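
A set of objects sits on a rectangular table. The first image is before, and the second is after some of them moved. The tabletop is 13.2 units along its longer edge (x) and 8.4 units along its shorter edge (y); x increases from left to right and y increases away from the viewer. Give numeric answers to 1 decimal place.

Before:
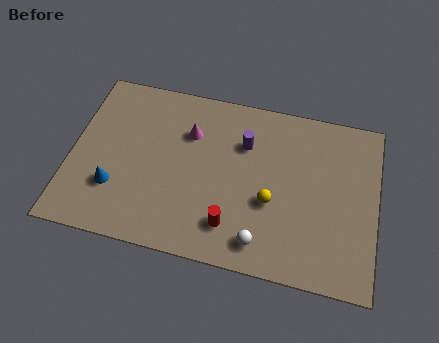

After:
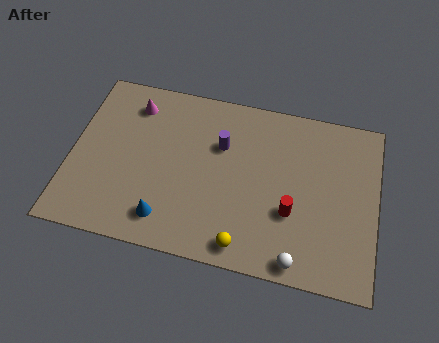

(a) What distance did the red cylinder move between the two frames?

2.8

From (7.1, 1.8) to (9.6, 3.0), the red cylinder covered √(2.5² + 1.2²) ≈ 2.8 units.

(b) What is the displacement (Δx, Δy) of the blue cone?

(2.3, -1.0)

The blue cone was at about (2.0, 2.5) and moved to about (4.3, 1.5).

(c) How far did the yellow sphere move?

2.5

The yellow sphere was near (8.7, 3.3) before and (7.7, 1.0) after, so it travelled √(1.0² + 2.3²) ≈ 2.5 units.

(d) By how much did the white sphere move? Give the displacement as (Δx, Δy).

(1.6, -0.5)

The white sphere was at about (8.4, 1.3) and moved to about (10.0, 0.8).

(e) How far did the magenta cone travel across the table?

2.7

The magenta cone was near (5.0, 5.9) before and (2.5, 6.8) after, so it travelled √(2.5² + 0.9²) ≈ 2.7 units.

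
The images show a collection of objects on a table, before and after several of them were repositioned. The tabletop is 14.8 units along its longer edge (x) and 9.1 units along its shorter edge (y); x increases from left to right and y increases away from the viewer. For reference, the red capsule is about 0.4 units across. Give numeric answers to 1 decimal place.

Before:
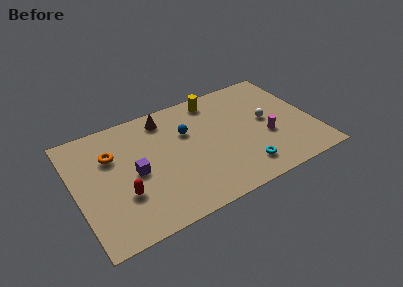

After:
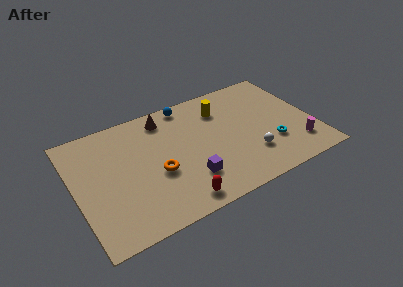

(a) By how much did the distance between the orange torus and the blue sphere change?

+0.4

Before: roughly 4.7 units apart; after: 5.1. That's 0.4 units further apart.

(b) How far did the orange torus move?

3.5

From (2.4, 6.2) to (4.9, 3.7), the orange torus covered √(2.5² + 2.5²) ≈ 3.5 units.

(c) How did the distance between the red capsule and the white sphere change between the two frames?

-4.5

The distance was about 9.5 in the first image and 5.0 in the second, so they moved 4.5 units closer together.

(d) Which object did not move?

the brown cone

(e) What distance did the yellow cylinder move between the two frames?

1.0

The yellow cylinder was near (9.1, 7.9) before and (9.4, 6.9) after, so it travelled √(0.3² + 1.0²) ≈ 1.0 units.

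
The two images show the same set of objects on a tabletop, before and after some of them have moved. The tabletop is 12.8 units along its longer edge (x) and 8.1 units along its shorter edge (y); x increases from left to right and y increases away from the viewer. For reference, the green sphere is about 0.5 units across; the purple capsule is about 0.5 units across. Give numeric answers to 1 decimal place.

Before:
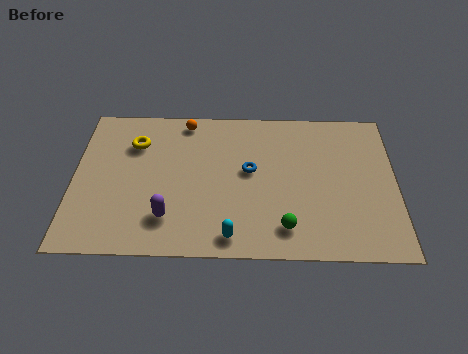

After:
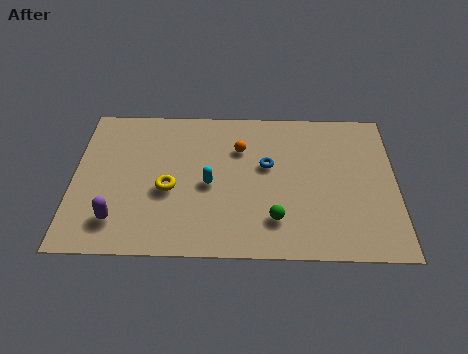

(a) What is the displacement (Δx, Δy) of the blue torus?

(0.7, 0.3)

The blue torus started near (7.0, 4.5) and ended near (7.7, 4.8).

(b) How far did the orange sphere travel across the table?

2.7

The orange sphere was near (4.4, 7.2) before and (6.6, 5.7) after, so it travelled √(2.2² + 1.5²) ≈ 2.7 units.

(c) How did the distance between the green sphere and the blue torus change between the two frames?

-0.4

The distance was about 3.3 in the first image and 2.9 in the second, so they moved 0.4 units closer together.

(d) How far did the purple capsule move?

2.0

The purple capsule was near (3.8, 1.9) before and (1.8, 1.7) after, so it travelled √(2.0² + 0.2²) ≈ 2.0 units.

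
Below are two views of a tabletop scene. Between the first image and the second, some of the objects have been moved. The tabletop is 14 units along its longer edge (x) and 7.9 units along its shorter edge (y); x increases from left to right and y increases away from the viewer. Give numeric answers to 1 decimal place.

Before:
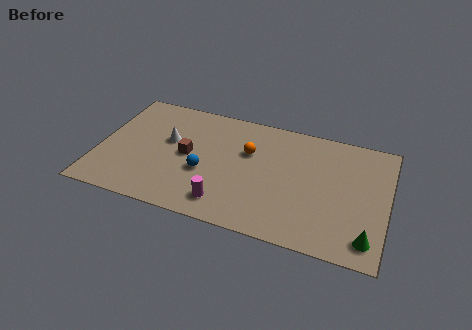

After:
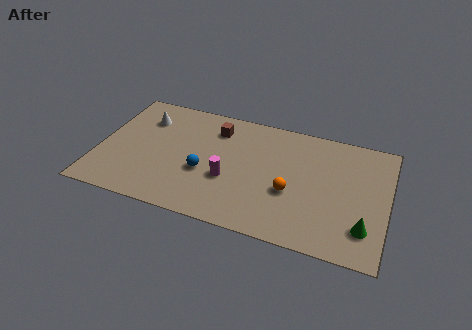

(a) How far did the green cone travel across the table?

0.6

The green cone moved from about (13.2, 1.3) to (13.0, 1.9), a distance of √(0.2² + 0.6²) ≈ 0.6.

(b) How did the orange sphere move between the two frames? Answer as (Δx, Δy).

(2.2, -2.0)

The orange sphere started near (7.2, 5.1) and ended near (9.4, 3.1).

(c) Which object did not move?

the blue sphere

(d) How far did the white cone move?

1.8

From (3.3, 4.7) to (2.0, 5.9), the white cone covered √(1.3² + 1.2²) ≈ 1.8 units.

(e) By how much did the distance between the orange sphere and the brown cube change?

+1.9

The distance was about 3.1 in the first image and 5.0 in the second, so they moved 1.9 units further apart.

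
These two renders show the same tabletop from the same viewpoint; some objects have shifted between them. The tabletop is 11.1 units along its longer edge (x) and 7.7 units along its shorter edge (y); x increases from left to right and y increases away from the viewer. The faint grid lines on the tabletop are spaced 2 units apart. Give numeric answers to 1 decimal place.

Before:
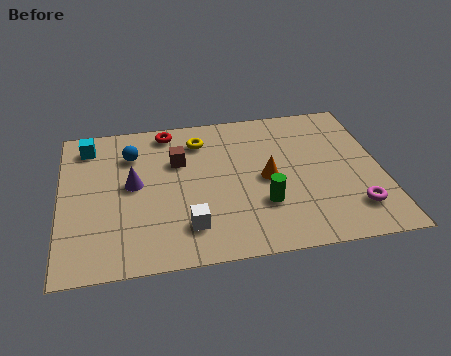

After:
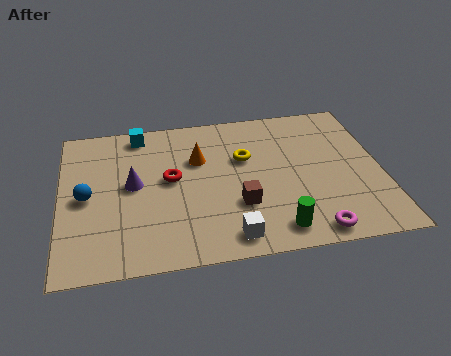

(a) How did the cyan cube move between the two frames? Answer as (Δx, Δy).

(1.8, 0.4)

The cyan cube was at about (1.0, 6.4) and moved to about (2.8, 6.8).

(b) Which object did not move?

the purple cone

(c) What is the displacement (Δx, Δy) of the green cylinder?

(0.4, -1.3)

From the two frames, the green cylinder sits at roughly (6.9, 2.4) before and (7.3, 1.1) after.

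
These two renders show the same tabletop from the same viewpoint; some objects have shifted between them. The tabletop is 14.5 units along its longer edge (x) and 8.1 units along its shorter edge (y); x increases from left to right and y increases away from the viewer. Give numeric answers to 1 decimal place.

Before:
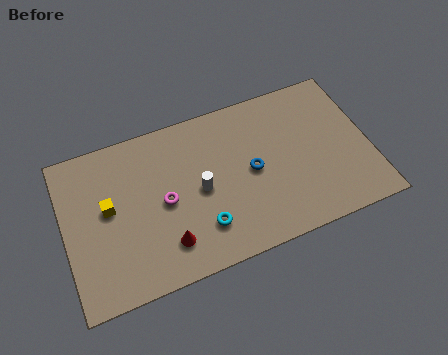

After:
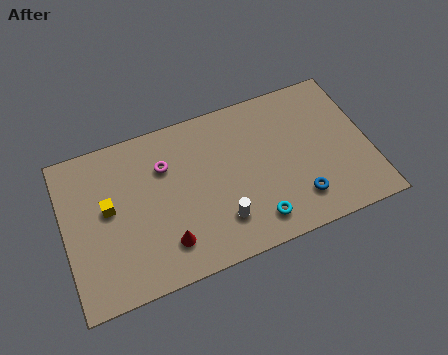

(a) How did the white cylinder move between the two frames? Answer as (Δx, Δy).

(0.8, -1.9)

The white cylinder started near (6.4, 3.9) and ended near (7.2, 2.0).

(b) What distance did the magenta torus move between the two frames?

1.8

From (4.7, 3.9) to (4.9, 5.7), the magenta torus covered √(0.2² + 1.8²) ≈ 1.8 units.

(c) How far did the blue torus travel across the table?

3.0

The blue torus was near (8.9, 4.0) before and (10.9, 1.8) after, so it travelled √(2.0² + 2.2²) ≈ 3.0 units.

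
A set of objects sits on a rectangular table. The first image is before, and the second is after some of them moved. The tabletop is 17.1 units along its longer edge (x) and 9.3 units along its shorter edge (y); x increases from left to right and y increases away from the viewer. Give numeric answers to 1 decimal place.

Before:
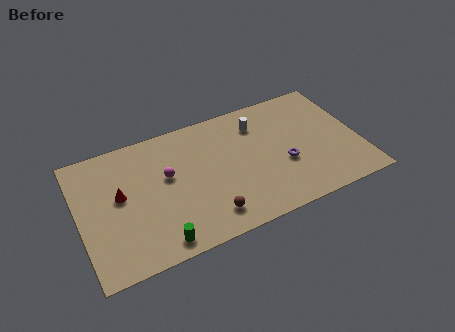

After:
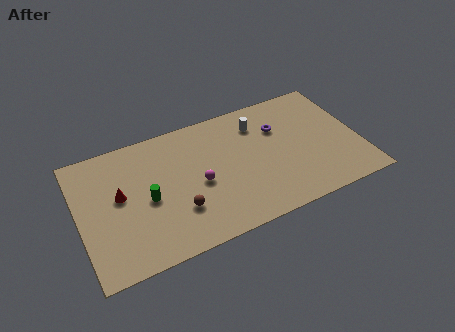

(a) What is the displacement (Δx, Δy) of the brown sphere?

(-1.7, 1.1)

The brown sphere started near (7.5, 1.7) and ended near (5.8, 2.8).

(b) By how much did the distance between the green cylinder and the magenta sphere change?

-1.4

The distance was about 4.5 in the first image and 3.1 in the second, so they moved 1.4 units closer together.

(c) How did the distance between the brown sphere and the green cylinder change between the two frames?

-0.9

Before: roughly 3.2 units apart; after: 2.3. That's 0.9 units closer together.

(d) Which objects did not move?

the white cylinder and the red cone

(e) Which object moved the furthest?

the green cylinder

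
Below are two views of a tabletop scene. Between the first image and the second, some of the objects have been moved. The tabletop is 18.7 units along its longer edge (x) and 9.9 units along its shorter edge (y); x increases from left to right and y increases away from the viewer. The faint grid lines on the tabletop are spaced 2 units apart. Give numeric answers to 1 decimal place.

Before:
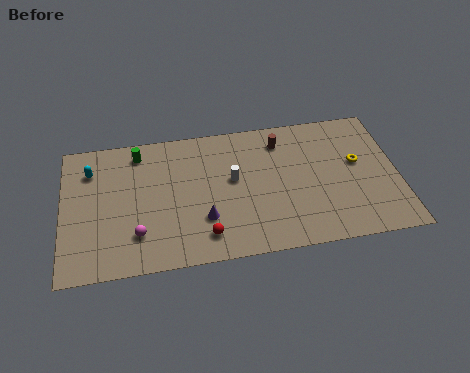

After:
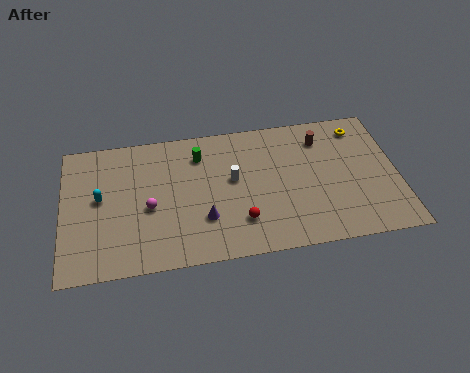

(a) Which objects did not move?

the white cylinder and the purple cone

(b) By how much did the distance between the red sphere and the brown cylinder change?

-0.5

Before: roughly 7.7 units apart; after: 7.2. That's 0.5 units closer together.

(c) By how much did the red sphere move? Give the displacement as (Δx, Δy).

(2.0, 0.7)

From the two frames, the red sphere sits at roughly (7.8, 1.8) before and (9.8, 2.5) after.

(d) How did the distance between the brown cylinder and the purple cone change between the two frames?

+1.6

They were about 6.7 units apart before and 8.3 after — 1.6 units further apart.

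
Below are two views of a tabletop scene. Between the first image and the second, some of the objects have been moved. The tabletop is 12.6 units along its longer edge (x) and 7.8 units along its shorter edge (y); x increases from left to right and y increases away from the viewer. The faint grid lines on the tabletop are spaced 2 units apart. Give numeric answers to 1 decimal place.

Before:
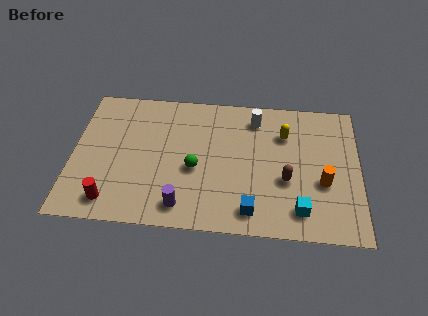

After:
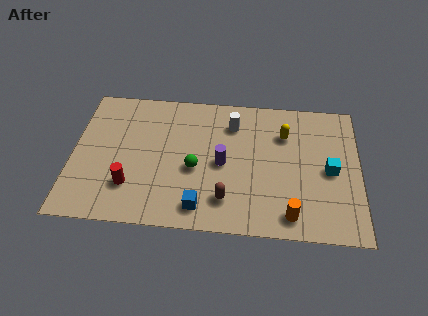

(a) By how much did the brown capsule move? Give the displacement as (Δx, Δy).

(-2.6, -1.3)

The brown capsule was at about (9.4, 3.0) and moved to about (6.8, 1.7).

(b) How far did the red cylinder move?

1.2

The red cylinder was near (1.8, 1.2) before and (2.6, 2.1) after, so it travelled √(0.8² + 0.9²) ≈ 1.2 units.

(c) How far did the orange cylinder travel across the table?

2.4

The orange cylinder moved from about (11.0, 3.0) to (9.6, 1.1), a distance of √(1.4² + 1.9²) ≈ 2.4.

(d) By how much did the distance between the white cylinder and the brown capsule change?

+0.6

Before: roughly 3.7 units apart; after: 4.3. That's 0.6 units further apart.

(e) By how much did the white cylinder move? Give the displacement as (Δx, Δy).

(-1.0, -0.4)

The white cylinder started near (8.0, 6.4) and ended near (7.0, 6.0).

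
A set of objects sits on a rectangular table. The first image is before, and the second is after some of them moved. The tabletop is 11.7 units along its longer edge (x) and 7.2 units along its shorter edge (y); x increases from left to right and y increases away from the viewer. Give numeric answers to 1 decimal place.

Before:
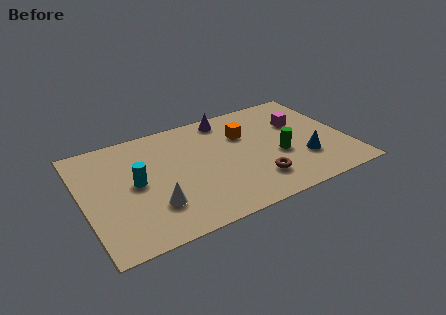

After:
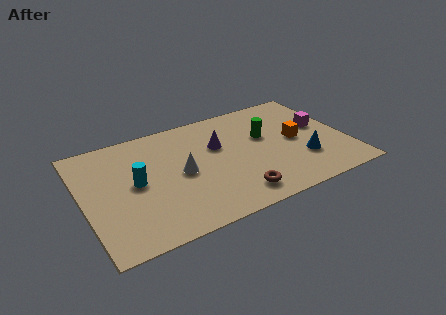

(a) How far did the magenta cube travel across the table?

1.1

The magenta cube moved from about (9.8, 4.7) to (10.7, 4.1), a distance of √(0.9² + 0.6²) ≈ 1.1.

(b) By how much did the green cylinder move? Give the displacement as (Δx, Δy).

(-0.4, 1.5)

The green cylinder started near (8.6, 2.9) and ended near (8.2, 4.4).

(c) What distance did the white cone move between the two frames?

2.1

The white cone moved from about (2.9, 2.0) to (4.3, 3.5), a distance of √(1.4² + 1.5²) ≈ 2.1.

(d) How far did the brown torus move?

1.1

The brown torus moved from about (7.4, 1.7) to (6.4, 1.2), a distance of √(1.0² + 0.5²) ≈ 1.1.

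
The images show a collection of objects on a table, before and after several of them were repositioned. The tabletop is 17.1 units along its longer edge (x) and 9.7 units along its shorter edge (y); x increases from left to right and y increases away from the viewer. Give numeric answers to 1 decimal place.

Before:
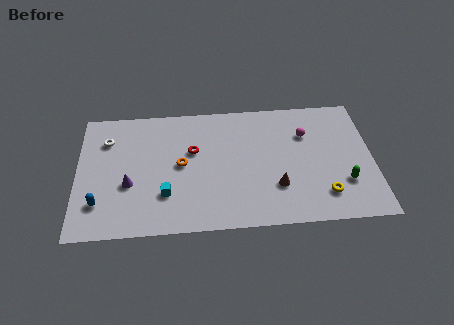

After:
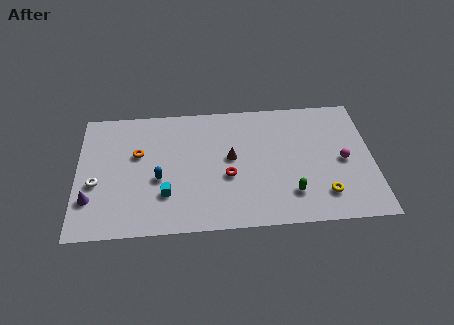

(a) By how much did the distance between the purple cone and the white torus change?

-2.5

Before: roughly 3.7 units apart; after: 1.2. That's 2.5 units closer together.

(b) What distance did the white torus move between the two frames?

3.4

From (1.7, 7.2) to (1.1, 3.9), the white torus covered √(0.6² + 3.3²) ≈ 3.4 units.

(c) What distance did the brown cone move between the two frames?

3.5

The brown cone was near (11.5, 2.9) before and (8.9, 5.3) after, so it travelled √(2.6² + 2.4²) ≈ 3.5 units.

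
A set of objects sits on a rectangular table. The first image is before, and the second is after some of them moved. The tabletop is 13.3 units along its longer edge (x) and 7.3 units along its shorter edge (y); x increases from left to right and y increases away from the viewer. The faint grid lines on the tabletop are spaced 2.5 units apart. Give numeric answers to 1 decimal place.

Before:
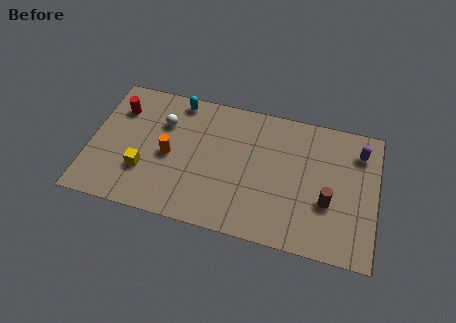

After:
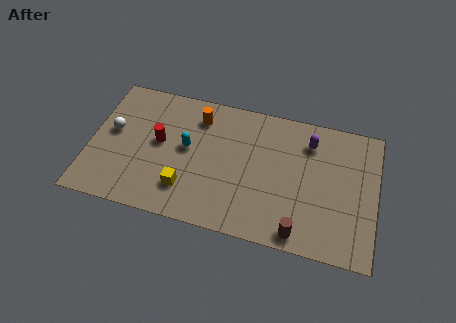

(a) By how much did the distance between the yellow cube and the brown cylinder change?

-3.1

The distance was about 8.5 in the first image and 5.4 in the second, so they moved 3.1 units closer together.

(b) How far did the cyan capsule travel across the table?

2.6

The cyan capsule was near (3.9, 6.5) before and (4.5, 4.0) after, so it travelled √(0.6² + 2.5²) ≈ 2.6 units.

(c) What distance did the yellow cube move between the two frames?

2.1

From (2.6, 2.3) to (4.6, 1.8), the yellow cube covered √(2.0² + 0.5²) ≈ 2.1 units.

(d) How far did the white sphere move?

2.5

The white sphere was near (3.3, 5.1) before and (1.0, 4.1) after, so it travelled √(2.3² + 1.0²) ≈ 2.5 units.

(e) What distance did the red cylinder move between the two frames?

2.4

The red cylinder was near (1.2, 5.4) before and (3.2, 4.0) after, so it travelled √(2.0² + 1.4²) ≈ 2.4 units.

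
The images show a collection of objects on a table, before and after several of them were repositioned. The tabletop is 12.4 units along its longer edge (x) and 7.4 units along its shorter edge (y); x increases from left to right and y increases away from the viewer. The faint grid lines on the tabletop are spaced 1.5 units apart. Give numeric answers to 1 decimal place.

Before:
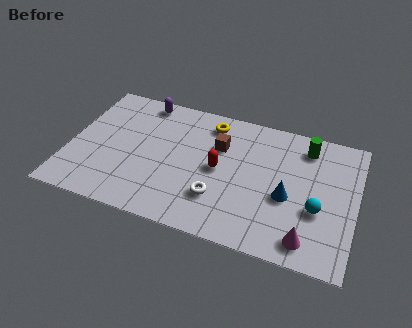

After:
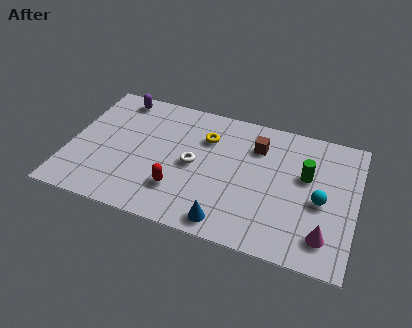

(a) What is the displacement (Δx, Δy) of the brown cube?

(1.6, 0.5)

The brown cube was at about (6.4, 5.0) and moved to about (8.0, 5.5).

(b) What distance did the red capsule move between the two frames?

2.3

The red capsule was near (6.5, 3.7) before and (4.9, 2.0) after, so it travelled √(1.6² + 1.7²) ≈ 2.3 units.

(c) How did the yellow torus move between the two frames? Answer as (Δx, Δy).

(-0.1, -0.9)

The yellow torus started near (5.9, 6.2) and ended near (5.8, 5.3).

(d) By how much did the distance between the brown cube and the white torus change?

+0.3

They were about 2.9 units apart before and 3.2 after — 0.3 units further apart.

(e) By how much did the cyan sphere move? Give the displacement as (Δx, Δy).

(0.1, 0.5)

The cyan sphere started near (10.8, 2.8) and ended near (10.9, 3.3).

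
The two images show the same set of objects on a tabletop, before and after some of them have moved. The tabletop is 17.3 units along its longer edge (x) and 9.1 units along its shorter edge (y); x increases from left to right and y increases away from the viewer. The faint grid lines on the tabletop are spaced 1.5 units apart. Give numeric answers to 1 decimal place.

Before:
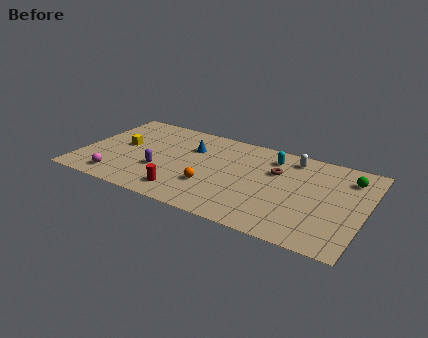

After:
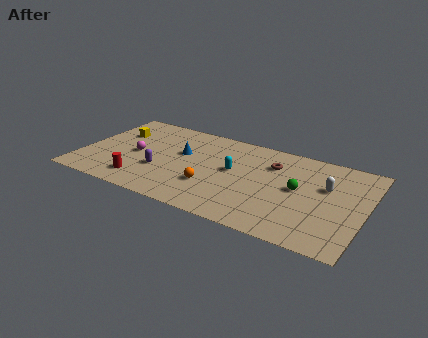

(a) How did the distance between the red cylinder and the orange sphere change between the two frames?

+2.4

They were about 2.0 units apart before and 4.4 after — 2.4 units further apart.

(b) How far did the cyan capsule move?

3.1

From (11.4, 7.3) to (9.3, 5.0), the cyan capsule covered √(2.1² + 2.3²) ≈ 3.1 units.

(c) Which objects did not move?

the orange sphere and the purple capsule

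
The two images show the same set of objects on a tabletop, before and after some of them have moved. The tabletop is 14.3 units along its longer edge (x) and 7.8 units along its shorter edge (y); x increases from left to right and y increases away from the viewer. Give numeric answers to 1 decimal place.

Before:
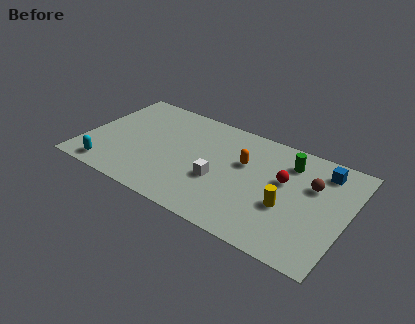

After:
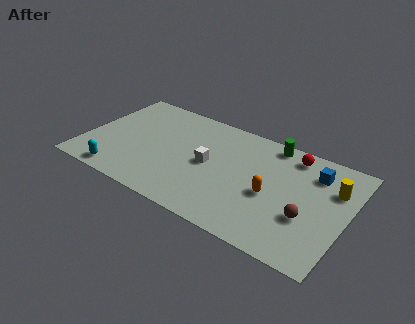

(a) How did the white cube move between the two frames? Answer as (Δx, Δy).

(-0.7, 0.9)

The white cube was at about (7.5, 3.0) and moved to about (6.8, 3.9).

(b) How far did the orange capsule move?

2.3

The orange capsule moved from about (8.6, 4.9) to (10.3, 3.4), a distance of √(1.7² + 1.5²) ≈ 2.3.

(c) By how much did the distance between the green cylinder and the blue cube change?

+0.9

They were about 1.8 units apart before and 2.7 after — 0.9 units further apart.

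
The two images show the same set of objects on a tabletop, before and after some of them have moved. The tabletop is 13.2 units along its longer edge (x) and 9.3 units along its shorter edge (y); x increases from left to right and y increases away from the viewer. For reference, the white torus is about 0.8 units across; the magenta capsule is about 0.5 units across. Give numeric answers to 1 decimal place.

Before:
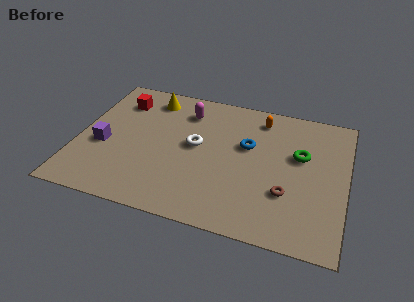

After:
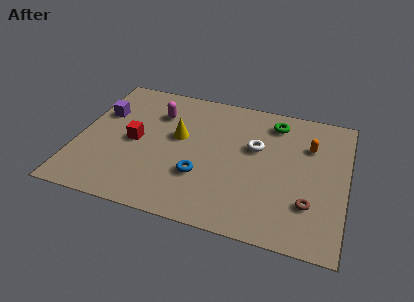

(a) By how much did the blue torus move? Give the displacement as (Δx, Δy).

(-2.1, -2.7)

The blue torus started near (8.3, 5.7) and ended near (6.2, 3.0).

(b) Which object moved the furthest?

the blue torus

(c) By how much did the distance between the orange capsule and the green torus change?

-0.8

Before: roughly 3.0 units apart; after: 2.2. That's 0.8 units closer together.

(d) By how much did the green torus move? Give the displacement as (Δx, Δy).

(-1.4, 2.0)

From the two frames, the green torus sits at roughly (10.9, 5.7) before and (9.5, 7.7) after.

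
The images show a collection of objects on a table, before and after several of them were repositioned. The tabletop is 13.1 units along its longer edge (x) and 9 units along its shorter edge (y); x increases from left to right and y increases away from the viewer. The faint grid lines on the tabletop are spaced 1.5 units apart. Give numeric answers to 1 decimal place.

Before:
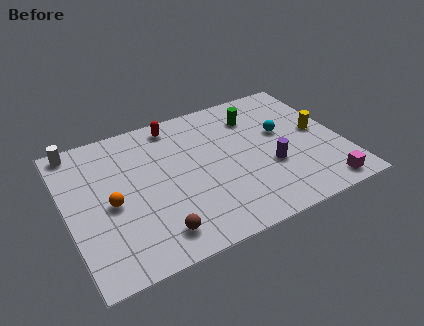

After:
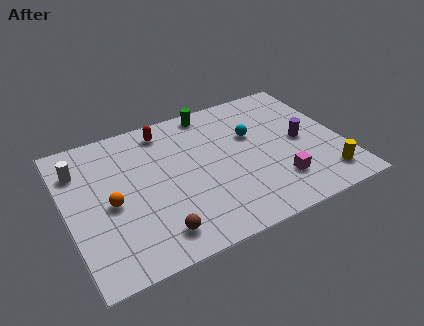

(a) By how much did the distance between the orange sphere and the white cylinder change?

-1.3

Before: roughly 4.3 units apart; after: 3.0. That's 1.3 units closer together.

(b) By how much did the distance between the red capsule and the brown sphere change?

-0.3

The distance was about 6.6 in the first image and 6.3 in the second, so they moved 0.3 units closer together.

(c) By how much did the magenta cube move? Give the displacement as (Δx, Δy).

(-2.0, 1.2)

The magenta cube was at about (11.7, 1.0) and moved to about (9.7, 2.2).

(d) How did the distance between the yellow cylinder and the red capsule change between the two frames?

+1.9

The distance was about 7.3 in the first image and 9.2 in the second, so they moved 1.9 units further apart.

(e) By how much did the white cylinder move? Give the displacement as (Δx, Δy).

(0.0, -1.4)

The white cylinder was at about (0.8, 8.2) and moved to about (0.8, 6.8).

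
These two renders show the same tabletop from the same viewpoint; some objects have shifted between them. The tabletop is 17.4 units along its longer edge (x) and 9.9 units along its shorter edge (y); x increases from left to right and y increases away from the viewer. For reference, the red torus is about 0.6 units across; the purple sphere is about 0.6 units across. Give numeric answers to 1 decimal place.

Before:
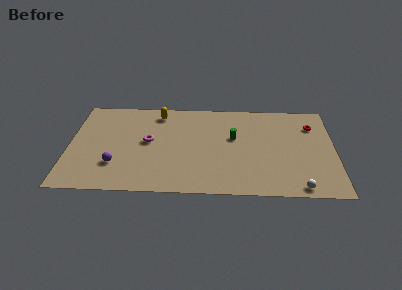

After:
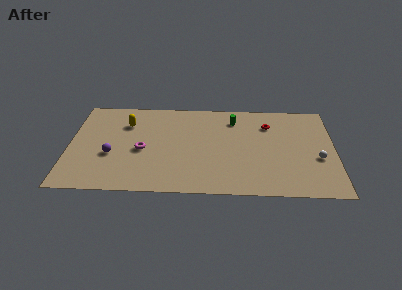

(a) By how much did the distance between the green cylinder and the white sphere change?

+0.3

The distance was about 6.5 in the first image and 6.8 in the second, so they moved 0.3 units further apart.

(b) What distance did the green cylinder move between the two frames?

2.0

The green cylinder was near (10.8, 5.9) before and (10.8, 7.9) after, so it travelled √(0.0² + 2.0²) ≈ 2.0 units.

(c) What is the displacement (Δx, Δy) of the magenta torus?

(-0.4, -0.9)

From the two frames, the magenta torus sits at roughly (5.2, 5.3) before and (4.8, 4.4) after.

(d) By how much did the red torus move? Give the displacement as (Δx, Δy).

(-2.9, 0.0)

From the two frames, the red torus sits at roughly (16.0, 7.4) before and (13.1, 7.4) after.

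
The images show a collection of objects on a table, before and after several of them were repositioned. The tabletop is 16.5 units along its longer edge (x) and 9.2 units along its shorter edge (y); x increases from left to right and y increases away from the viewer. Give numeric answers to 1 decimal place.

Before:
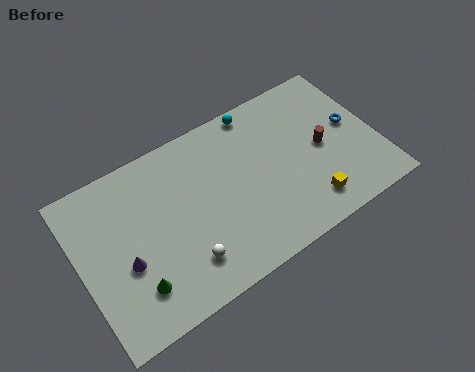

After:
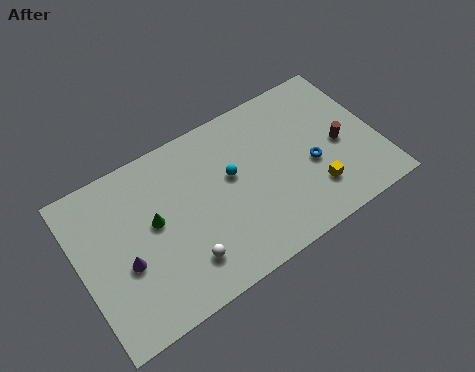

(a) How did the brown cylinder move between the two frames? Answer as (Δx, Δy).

(0.9, -0.3)

The brown cylinder started near (13.5, 4.5) and ended near (14.4, 4.2).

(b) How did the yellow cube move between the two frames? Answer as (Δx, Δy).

(0.4, 0.6)

The yellow cube started near (12.2, 1.7) and ended near (12.6, 2.3).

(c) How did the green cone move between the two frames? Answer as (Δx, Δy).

(1.5, 2.9)

The green cone started near (2.6, 2.2) and ended near (4.1, 5.1).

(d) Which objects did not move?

the white sphere and the purple cone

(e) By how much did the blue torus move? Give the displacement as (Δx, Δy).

(-2.6, -1.2)

From the two frames, the blue torus sits at roughly (15.3, 5.0) before and (12.7, 3.8) after.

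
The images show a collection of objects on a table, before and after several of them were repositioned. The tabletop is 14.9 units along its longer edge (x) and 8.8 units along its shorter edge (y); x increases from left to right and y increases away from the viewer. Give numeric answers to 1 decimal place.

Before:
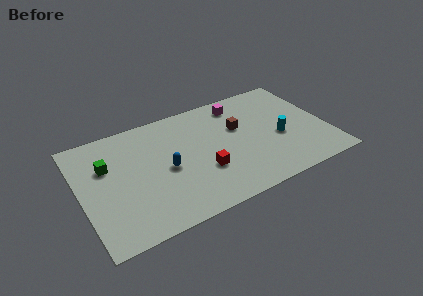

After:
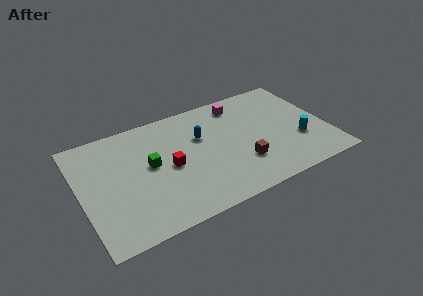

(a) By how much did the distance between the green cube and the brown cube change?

-2.3

Before: roughly 8.0 units apart; after: 5.7. That's 2.3 units closer together.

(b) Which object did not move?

the magenta cube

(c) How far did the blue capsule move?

2.8

From (5.1, 4.1) to (7.4, 5.7), the blue capsule covered √(2.3² + 1.6²) ≈ 2.8 units.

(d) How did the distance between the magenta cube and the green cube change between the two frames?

-2.1

The distance was about 8.5 in the first image and 6.4 in the second, so they moved 2.1 units closer together.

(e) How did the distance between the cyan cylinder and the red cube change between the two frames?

+3.0

They were about 4.9 units apart before and 7.9 after — 3.0 units further apart.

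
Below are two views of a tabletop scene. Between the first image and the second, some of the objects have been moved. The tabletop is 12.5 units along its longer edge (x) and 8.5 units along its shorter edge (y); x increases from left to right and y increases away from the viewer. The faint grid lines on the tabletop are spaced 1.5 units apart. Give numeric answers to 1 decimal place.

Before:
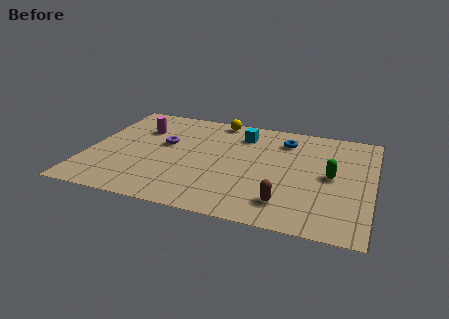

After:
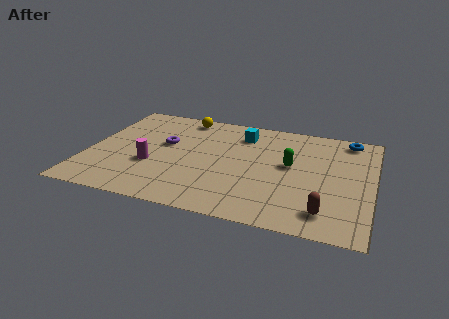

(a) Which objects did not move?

the cyan cube and the purple torus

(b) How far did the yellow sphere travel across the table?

1.5

From (5.4, 7.7) to (3.9, 7.5), the yellow sphere covered √(1.5² + 0.2²) ≈ 1.5 units.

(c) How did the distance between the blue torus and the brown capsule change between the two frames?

+1.0

Before: roughly 5.0 units apart; after: 6.0. That's 1.0 units further apart.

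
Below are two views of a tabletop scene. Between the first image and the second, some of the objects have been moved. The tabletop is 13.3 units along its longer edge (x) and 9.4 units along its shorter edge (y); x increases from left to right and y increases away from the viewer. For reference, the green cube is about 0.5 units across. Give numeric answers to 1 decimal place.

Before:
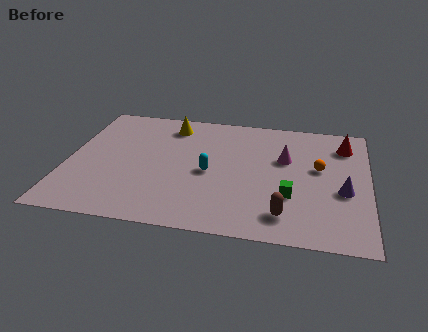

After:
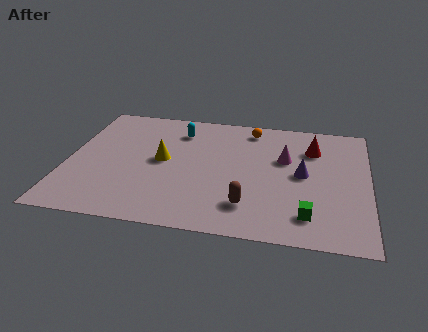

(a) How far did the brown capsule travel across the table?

1.6

From (9.7, 1.7) to (8.1, 2.1), the brown capsule covered √(1.6² + 0.4²) ≈ 1.6 units.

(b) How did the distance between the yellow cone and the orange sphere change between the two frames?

-2.1

Before: roughly 7.1 units apart; after: 5.0. That's 2.1 units closer together.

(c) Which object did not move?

the magenta cone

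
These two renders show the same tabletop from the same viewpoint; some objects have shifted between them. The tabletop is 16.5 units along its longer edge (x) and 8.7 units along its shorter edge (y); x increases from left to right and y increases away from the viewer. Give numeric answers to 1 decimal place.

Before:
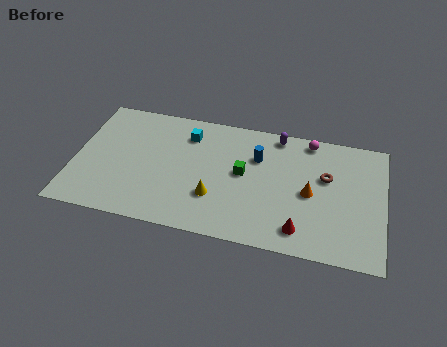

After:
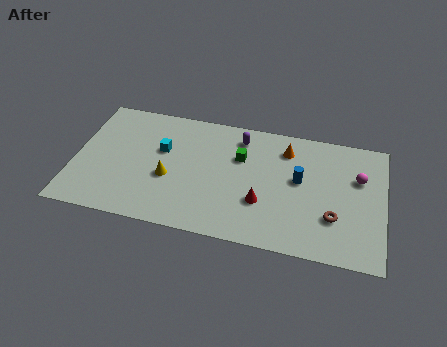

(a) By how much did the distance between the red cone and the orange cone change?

+1.5

The distance was about 2.6 in the first image and 4.1 in the second, so they moved 1.5 units further apart.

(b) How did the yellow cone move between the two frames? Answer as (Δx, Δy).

(-2.5, 0.8)

The yellow cone started near (7.6, 2.7) and ended near (5.1, 3.5).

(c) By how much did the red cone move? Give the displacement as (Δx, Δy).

(-2.1, 1.4)

The red cone was at about (12.2, 1.5) and moved to about (10.1, 2.9).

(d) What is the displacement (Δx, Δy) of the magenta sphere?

(2.7, -2.1)

The magenta sphere started near (12.4, 7.8) and ended near (15.1, 5.7).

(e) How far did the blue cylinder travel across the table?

2.5

The blue cylinder moved from about (9.7, 6.0) to (12.0, 4.9), a distance of √(2.3² + 1.1²) ≈ 2.5.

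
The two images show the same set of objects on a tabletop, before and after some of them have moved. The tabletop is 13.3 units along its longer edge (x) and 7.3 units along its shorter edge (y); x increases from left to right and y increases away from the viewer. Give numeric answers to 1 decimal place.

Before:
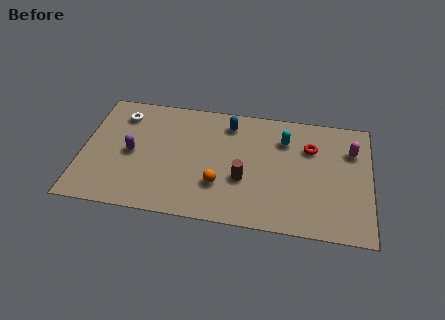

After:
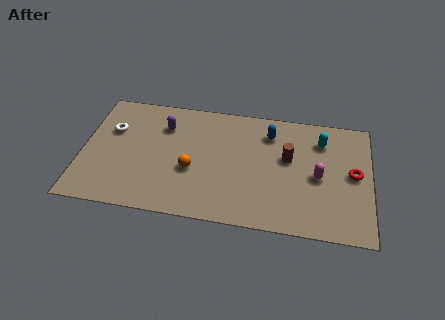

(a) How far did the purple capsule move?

2.4

The purple capsule was near (2.3, 3.5) before and (3.7, 5.4) after, so it travelled √(1.4² + 1.9²) ≈ 2.4 units.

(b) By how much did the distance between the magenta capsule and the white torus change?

-1.0

Before: roughly 10.7 units apart; after: 9.7. That's 1.0 units closer together.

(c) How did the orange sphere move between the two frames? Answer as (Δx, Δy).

(-1.3, 0.7)

The orange sphere was at about (6.4, 2.2) and moved to about (5.1, 2.9).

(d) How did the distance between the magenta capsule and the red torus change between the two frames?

-0.3

They were about 1.9 units apart before and 1.6 after — 0.3 units closer together.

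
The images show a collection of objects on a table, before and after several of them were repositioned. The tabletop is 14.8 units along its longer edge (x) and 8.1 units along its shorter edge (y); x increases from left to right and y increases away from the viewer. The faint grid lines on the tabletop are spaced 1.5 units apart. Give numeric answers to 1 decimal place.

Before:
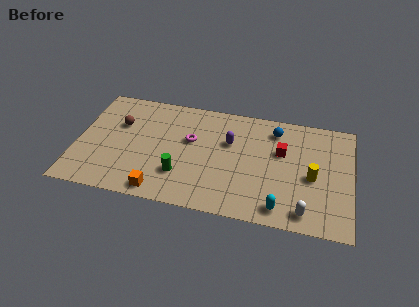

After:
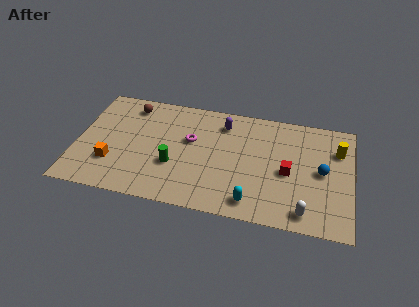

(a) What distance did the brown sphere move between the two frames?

1.6

From (2.2, 5.3) to (2.7, 6.8), the brown sphere covered √(0.5² + 1.5²) ≈ 1.6 units.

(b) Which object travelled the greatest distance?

the blue sphere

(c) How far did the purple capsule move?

1.4

The purple capsule moved from about (8.2, 5.2) to (7.8, 6.5), a distance of √(0.4² + 1.3²) ≈ 1.4.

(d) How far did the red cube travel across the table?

1.5

The red cube was near (11.0, 5.1) before and (11.4, 3.7) after, so it travelled √(0.4² + 1.4²) ≈ 1.5 units.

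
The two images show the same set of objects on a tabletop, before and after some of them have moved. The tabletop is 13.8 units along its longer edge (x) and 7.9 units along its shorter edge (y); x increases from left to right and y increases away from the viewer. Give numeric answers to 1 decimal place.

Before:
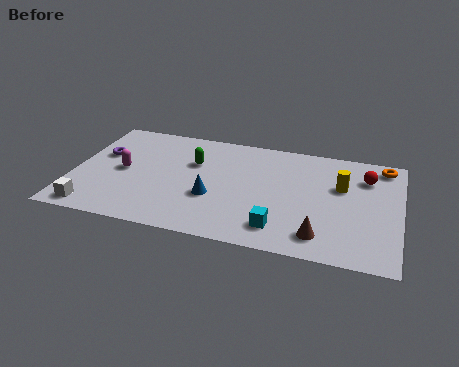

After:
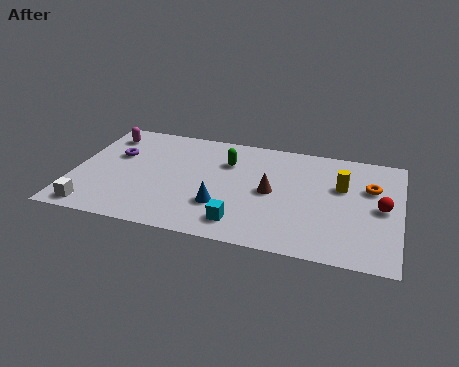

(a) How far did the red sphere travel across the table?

2.1

The red sphere moved from about (12.3, 5.9) to (13.0, 3.9), a distance of √(0.7² + 2.0²) ≈ 2.1.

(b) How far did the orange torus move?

1.8

The orange torus was near (13.0, 6.9) before and (12.5, 5.2) after, so it travelled √(0.5² + 1.7²) ≈ 1.8 units.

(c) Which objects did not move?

the yellow cylinder and the white cube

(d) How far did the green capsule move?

1.5

The green capsule was near (5.0, 5.2) before and (6.4, 5.6) after, so it travelled √(1.4² + 0.4²) ≈ 1.5 units.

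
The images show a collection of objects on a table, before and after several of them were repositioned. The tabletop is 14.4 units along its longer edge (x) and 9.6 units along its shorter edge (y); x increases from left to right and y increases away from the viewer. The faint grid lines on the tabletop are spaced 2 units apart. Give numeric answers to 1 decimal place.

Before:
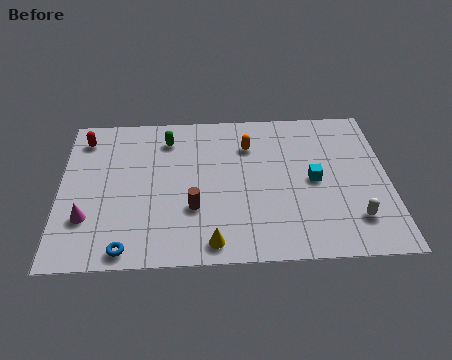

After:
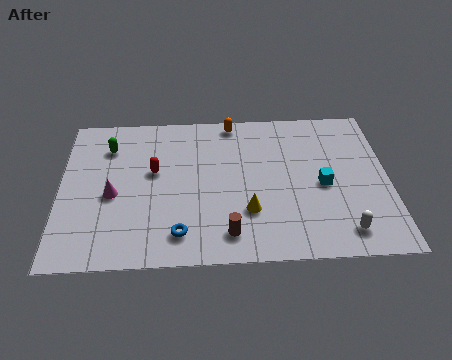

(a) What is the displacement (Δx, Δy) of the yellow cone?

(1.6, 1.8)

From the two frames, the yellow cone sits at roughly (6.6, 1.1) before and (8.2, 2.9) after.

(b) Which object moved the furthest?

the red capsule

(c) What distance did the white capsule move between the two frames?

0.9

From (12.8, 2.2) to (12.3, 1.5), the white capsule covered √(0.5² + 0.7²) ≈ 0.9 units.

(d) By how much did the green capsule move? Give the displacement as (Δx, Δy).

(-2.6, -0.4)

The green capsule was at about (4.7, 7.7) and moved to about (2.1, 7.3).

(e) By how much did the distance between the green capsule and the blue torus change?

-0.6

Before: roughly 7.0 units apart; after: 6.4. That's 0.6 units closer together.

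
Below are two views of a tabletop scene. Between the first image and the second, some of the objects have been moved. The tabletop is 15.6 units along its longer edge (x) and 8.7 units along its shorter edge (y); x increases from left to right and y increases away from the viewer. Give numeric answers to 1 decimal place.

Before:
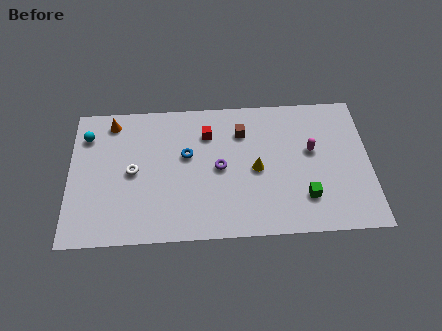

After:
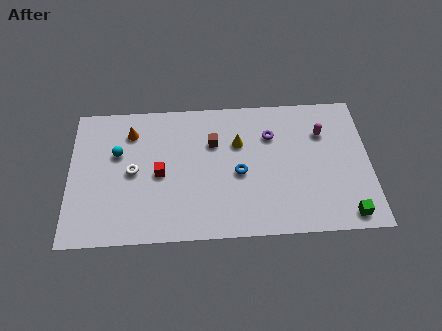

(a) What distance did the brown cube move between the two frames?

1.6

The brown cube was near (9.0, 6.5) before and (7.5, 5.9) after, so it travelled √(1.5² + 0.6²) ≈ 1.6 units.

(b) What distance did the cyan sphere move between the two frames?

2.0

The cyan sphere was near (0.9, 6.7) before and (2.5, 5.5) after, so it travelled √(1.6² + 1.2²) ≈ 2.0 units.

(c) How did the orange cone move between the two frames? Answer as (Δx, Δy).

(1.0, -0.7)

The orange cone was at about (2.2, 7.5) and moved to about (3.2, 6.8).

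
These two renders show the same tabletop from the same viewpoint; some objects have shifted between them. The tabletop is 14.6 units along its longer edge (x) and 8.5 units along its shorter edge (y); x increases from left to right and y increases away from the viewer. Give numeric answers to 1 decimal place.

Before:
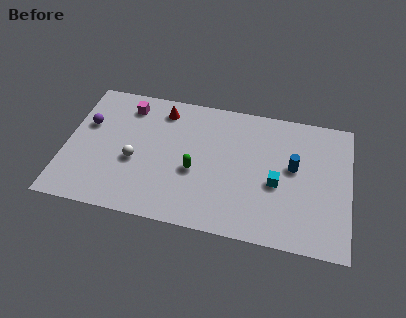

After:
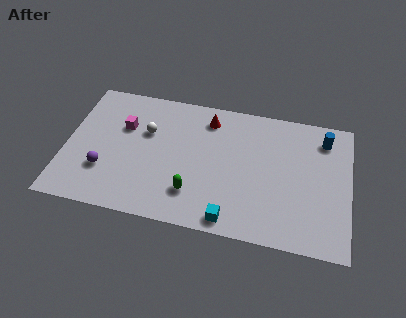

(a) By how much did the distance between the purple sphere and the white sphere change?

+0.3

They were about 3.2 units apart before and 3.5 after — 0.3 units further apart.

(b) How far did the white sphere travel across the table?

2.1

From (3.6, 3.5) to (4.1, 5.5), the white sphere covered √(0.5² + 2.0²) ≈ 2.1 units.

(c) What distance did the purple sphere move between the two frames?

3.0

The purple sphere was near (1.0, 5.4) before and (2.1, 2.6) after, so it travelled √(1.1² + 2.8²) ≈ 3.0 units.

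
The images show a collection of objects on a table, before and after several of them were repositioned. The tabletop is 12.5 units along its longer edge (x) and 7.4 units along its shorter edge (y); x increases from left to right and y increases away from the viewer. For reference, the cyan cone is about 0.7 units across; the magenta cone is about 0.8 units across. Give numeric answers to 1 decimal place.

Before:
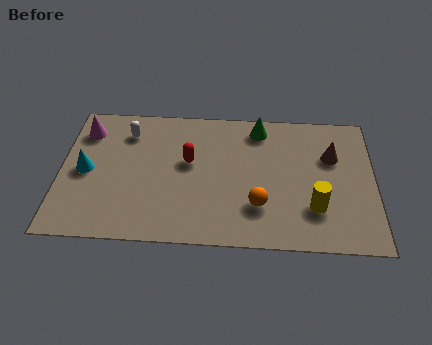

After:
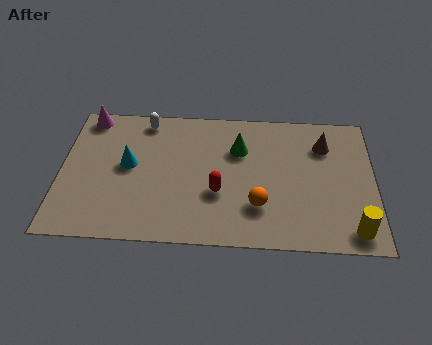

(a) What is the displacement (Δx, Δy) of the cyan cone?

(1.7, 0.4)

The cyan cone started near (1.0, 3.6) and ended near (2.7, 4.0).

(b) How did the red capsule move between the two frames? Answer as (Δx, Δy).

(1.2, -1.6)

From the two frames, the red capsule sits at roughly (5.1, 4.3) before and (6.3, 2.7) after.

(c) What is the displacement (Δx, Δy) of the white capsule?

(0.7, 0.7)

The white capsule was at about (2.6, 5.8) and moved to about (3.3, 6.5).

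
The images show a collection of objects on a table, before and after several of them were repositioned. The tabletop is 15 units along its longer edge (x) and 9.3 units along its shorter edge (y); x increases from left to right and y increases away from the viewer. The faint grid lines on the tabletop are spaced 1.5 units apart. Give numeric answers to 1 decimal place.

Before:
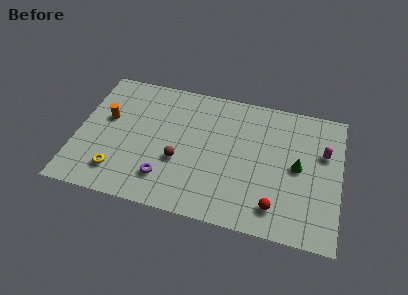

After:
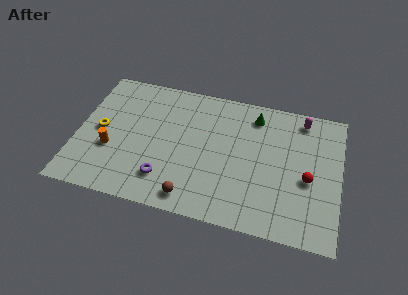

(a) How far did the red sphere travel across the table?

2.9

From (11.5, 1.7) to (13.2, 4.0), the red sphere covered √(1.7² + 2.3²) ≈ 2.9 units.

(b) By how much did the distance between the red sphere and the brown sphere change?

+1.1

They were about 5.9 units apart before and 7.0 after — 1.1 units further apart.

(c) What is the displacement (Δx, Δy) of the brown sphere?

(0.9, -2.3)

From the two frames, the brown sphere sits at roughly (5.9, 3.5) before and (6.8, 1.2) after.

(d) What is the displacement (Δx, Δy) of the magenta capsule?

(-1.3, 2.1)

From the two frames, the magenta capsule sits at roughly (14.0, 6.0) before and (12.7, 8.1) after.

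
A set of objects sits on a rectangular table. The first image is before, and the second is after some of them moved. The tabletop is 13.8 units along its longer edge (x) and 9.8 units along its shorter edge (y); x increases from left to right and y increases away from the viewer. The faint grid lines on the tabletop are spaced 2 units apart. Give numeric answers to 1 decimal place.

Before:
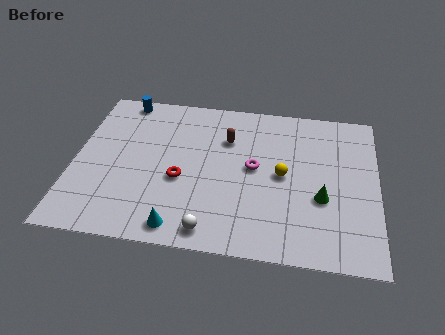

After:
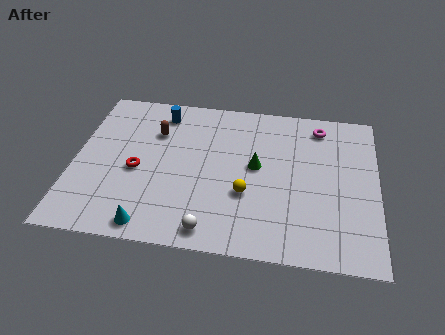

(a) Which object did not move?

the white sphere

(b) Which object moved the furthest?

the magenta torus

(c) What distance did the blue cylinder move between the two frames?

1.9

From (2.0, 8.9) to (3.8, 8.2), the blue cylinder covered √(1.8² + 0.7²) ≈ 1.9 units.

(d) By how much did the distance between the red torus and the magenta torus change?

+5.6

The distance was about 3.5 in the first image and 9.1 in the second, so they moved 5.6 units further apart.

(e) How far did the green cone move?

3.4

From (11.3, 3.7) to (8.3, 5.3), the green cone covered √(3.0² + 1.6²) ≈ 3.4 units.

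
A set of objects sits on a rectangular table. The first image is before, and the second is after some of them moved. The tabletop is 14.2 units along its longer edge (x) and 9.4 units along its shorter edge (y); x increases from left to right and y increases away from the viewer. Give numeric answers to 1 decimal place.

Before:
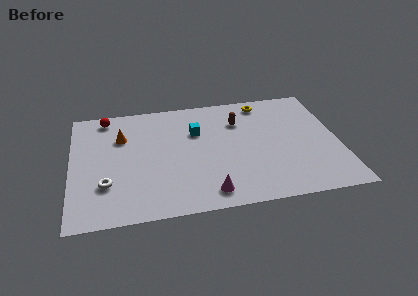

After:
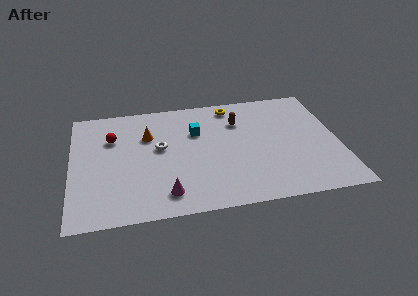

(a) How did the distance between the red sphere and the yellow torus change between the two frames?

-1.8

They were about 8.5 units apart before and 6.7 after — 1.8 units closer together.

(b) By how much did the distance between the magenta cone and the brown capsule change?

+0.8

The distance was about 5.8 in the first image and 6.6 in the second, so they moved 0.8 units further apart.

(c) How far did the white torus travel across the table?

3.8

From (1.8, 2.8) to (4.7, 5.3), the white torus covered √(2.9² + 2.5²) ≈ 3.8 units.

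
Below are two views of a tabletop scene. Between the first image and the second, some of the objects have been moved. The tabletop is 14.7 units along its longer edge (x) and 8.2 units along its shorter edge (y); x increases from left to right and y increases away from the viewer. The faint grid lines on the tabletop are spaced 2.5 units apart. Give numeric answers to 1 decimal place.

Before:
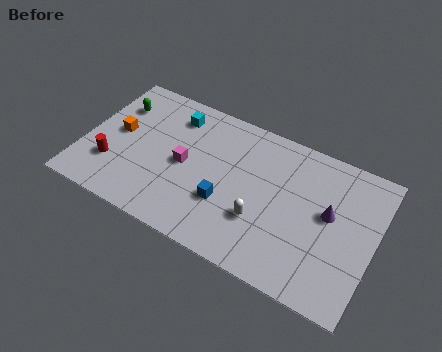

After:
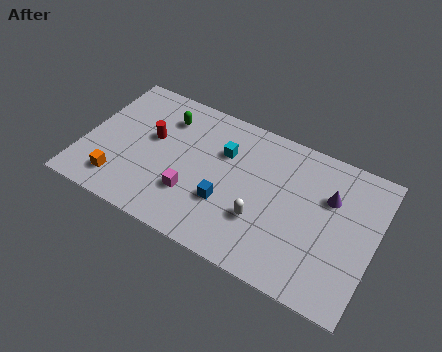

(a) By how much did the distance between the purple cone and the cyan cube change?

-3.0

They were about 8.4 units apart before and 5.4 after — 3.0 units closer together.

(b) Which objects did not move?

the white capsule and the blue cube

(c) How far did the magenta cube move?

1.6

The magenta cube moved from about (5.1, 4.0) to (5.7, 2.5), a distance of √(0.6² + 1.5²) ≈ 1.6.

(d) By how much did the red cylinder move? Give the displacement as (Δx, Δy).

(1.7, 2.4)

The red cylinder was at about (1.6, 2.4) and moved to about (3.3, 4.8).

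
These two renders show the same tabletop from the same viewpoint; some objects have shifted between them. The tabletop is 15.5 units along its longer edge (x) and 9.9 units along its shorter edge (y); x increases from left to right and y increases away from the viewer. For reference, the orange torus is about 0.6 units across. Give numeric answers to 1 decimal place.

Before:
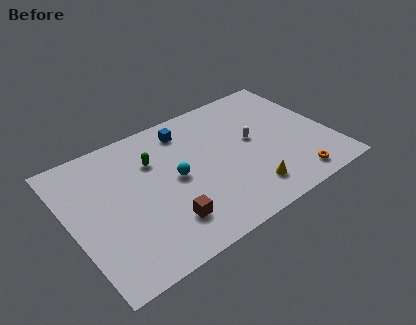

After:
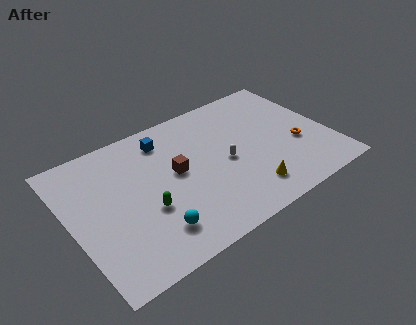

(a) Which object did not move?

the yellow cone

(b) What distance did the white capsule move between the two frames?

2.0

From (11.0, 5.4) to (9.2, 4.6), the white capsule covered √(1.8² + 0.8²) ≈ 2.0 units.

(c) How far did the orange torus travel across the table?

2.6

The orange torus moved from about (12.7, 1.3) to (13.5, 3.8), a distance of √(0.8² + 2.5²) ≈ 2.6.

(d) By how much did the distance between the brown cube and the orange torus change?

-0.3

The distance was about 7.7 in the first image and 7.4 in the second, so they moved 0.3 units closer together.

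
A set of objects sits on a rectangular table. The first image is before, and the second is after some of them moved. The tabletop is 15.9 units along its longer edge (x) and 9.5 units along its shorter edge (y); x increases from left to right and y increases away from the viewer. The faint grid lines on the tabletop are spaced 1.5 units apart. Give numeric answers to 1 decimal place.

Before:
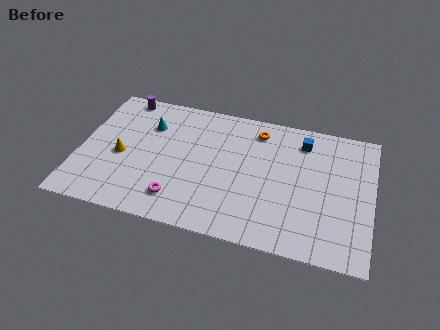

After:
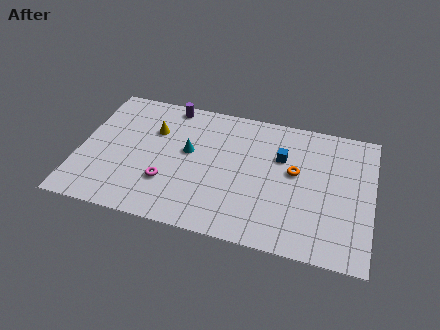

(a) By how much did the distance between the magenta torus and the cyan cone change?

-2.6

The distance was about 5.3 in the first image and 2.7 in the second, so they moved 2.6 units closer together.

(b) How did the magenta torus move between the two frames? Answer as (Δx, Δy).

(-0.7, 1.0)

The magenta torus was at about (5.6, 1.9) and moved to about (4.9, 2.9).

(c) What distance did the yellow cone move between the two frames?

2.8

The yellow cone was near (2.3, 4.2) before and (3.9, 6.5) after, so it travelled √(1.6² + 2.3²) ≈ 2.8 units.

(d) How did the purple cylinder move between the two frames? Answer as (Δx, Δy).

(2.6, 0.0)

From the two frames, the purple cylinder sits at roughly (2.0, 8.6) before and (4.6, 8.6) after.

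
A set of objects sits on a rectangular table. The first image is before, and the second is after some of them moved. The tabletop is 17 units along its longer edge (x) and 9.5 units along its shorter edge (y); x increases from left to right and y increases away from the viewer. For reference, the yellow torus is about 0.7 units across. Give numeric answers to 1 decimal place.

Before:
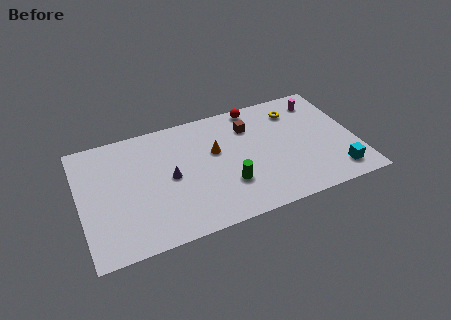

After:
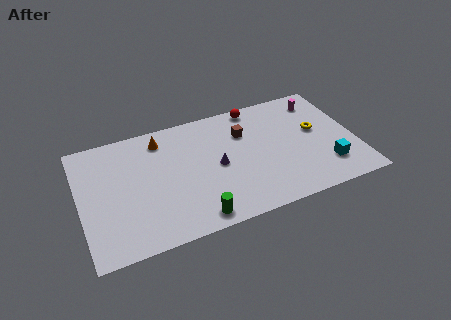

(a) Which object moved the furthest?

the orange cone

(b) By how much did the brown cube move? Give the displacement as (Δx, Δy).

(-0.4, -0.4)

The brown cube was at about (10.7, 7.1) and moved to about (10.3, 6.7).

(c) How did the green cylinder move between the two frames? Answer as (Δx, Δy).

(-2.2, -1.8)

The green cylinder was at about (8.9, 2.9) and moved to about (6.7, 1.1).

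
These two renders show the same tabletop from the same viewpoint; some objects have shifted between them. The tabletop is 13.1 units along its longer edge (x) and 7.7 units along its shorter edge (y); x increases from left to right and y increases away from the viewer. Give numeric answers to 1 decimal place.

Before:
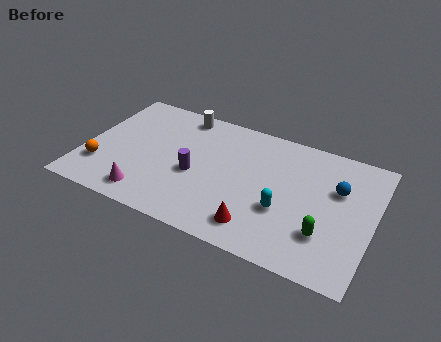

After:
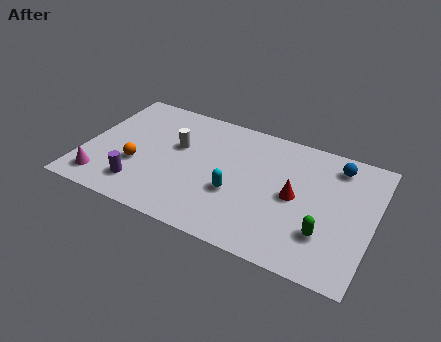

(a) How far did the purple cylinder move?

2.9

The purple cylinder moved from about (5.1, 3.3) to (2.8, 1.6), a distance of √(2.3² + 1.7²) ≈ 2.9.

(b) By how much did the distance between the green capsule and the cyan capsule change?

+2.2

The distance was about 2.0 in the first image and 4.2 in the second, so they moved 2.2 units further apart.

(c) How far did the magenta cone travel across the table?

2.1

From (3.2, 1.2) to (1.1, 1.3), the magenta cone covered √(2.1² + 0.1²) ≈ 2.1 units.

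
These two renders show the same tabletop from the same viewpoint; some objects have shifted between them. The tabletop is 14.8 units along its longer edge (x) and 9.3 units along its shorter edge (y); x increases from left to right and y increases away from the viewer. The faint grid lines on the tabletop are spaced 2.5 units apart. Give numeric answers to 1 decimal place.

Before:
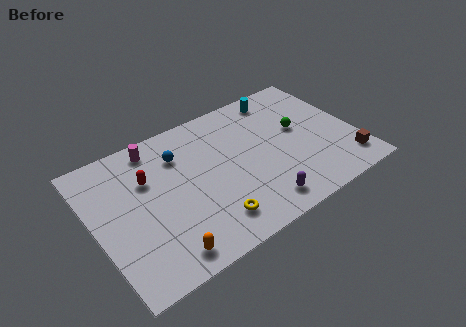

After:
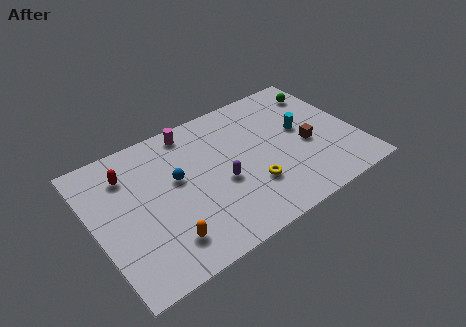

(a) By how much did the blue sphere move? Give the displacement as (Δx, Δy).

(-0.4, -1.5)

The blue sphere was at about (5.1, 6.9) and moved to about (4.7, 5.4).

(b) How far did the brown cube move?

3.0

From (13.9, 1.7) to (12.0, 4.0), the brown cube covered √(1.9² + 2.3²) ≈ 3.0 units.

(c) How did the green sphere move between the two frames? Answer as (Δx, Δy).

(1.8, 2.1)

From the two frames, the green sphere sits at roughly (11.8, 5.3) before and (13.6, 7.4) after.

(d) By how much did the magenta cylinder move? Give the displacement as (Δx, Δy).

(2.1, 0.1)

The magenta cylinder started near (3.9, 8.1) and ended near (6.0, 8.2).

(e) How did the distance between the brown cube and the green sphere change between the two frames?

-0.4

They were about 4.2 units apart before and 3.8 after — 0.4 units closer together.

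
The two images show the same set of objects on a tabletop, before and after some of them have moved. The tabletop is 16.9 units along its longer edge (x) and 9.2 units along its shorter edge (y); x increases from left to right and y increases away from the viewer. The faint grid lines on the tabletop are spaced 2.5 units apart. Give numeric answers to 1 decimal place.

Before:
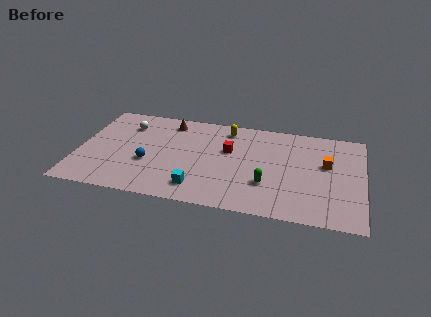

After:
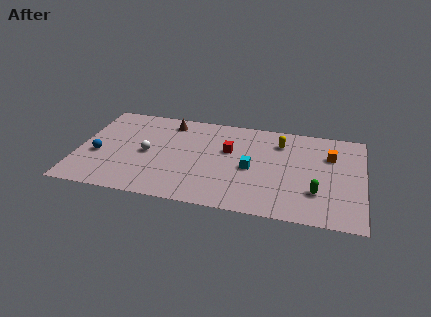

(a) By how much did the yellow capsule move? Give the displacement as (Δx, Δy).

(3.2, -0.7)

The yellow capsule was at about (8.7, 7.8) and moved to about (11.9, 7.1).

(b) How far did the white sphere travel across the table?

3.0

The white sphere was near (2.7, 7.0) before and (4.1, 4.4) after, so it travelled √(1.4² + 2.6²) ≈ 3.0 units.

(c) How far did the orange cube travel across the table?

0.9

The orange cube moved from about (14.7, 5.5) to (14.9, 6.4), a distance of √(0.2² + 0.9²) ≈ 0.9.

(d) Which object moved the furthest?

the cyan cube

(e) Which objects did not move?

the red cube and the brown cone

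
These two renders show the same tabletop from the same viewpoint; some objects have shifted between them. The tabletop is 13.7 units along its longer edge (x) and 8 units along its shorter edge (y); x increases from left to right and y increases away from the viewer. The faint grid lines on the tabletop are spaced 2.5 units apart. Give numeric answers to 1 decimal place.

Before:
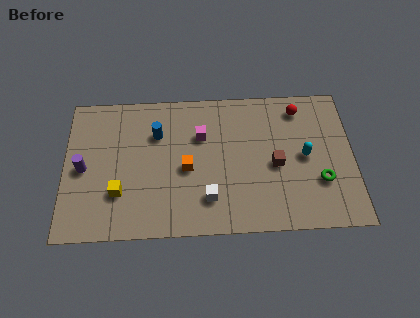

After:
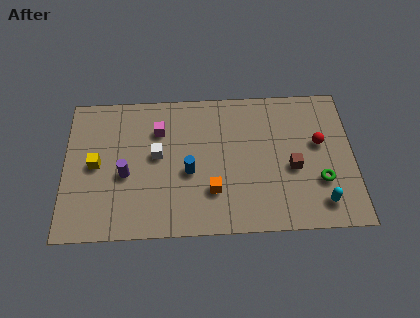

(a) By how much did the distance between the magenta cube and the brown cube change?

+2.8

Before: roughly 3.9 units apart; after: 6.7. That's 2.8 units further apart.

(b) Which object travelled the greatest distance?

the white cube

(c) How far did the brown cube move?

0.8

From (10.0, 3.6) to (10.8, 3.4), the brown cube covered √(0.8² + 0.2²) ≈ 0.8 units.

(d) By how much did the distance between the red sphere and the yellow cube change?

+1.0

Before: roughly 9.6 units apart; after: 10.6. That's 1.0 units further apart.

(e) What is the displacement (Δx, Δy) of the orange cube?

(1.2, -1.3)

The orange cube started near (5.8, 3.6) and ended near (7.0, 2.3).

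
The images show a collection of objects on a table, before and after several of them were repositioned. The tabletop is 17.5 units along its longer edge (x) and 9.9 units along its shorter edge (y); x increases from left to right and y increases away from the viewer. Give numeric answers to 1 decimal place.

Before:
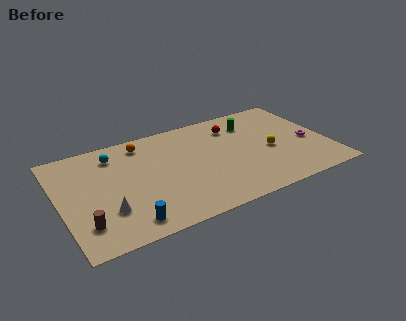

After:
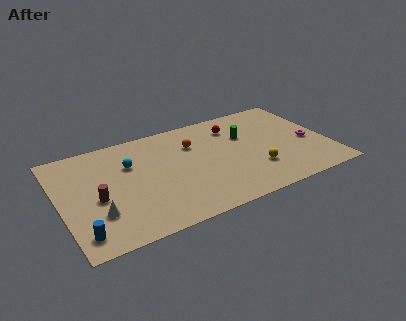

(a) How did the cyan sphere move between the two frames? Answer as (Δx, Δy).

(0.9, -1.3)

From the two frames, the cyan sphere sits at roughly (3.8, 8.0) before and (4.7, 6.7) after.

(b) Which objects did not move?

the red sphere and the magenta torus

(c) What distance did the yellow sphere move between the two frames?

1.9

The yellow sphere moved from about (13.7, 4.4) to (12.5, 2.9), a distance of √(1.2² + 1.5²) ≈ 1.9.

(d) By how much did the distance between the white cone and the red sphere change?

+0.5

The distance was about 10.1 in the first image and 10.6 in the second, so they moved 0.5 units further apart.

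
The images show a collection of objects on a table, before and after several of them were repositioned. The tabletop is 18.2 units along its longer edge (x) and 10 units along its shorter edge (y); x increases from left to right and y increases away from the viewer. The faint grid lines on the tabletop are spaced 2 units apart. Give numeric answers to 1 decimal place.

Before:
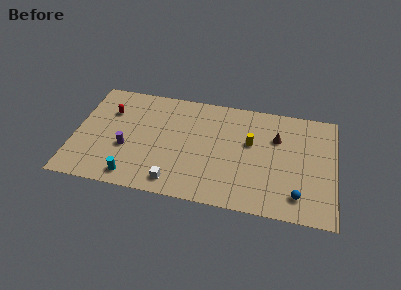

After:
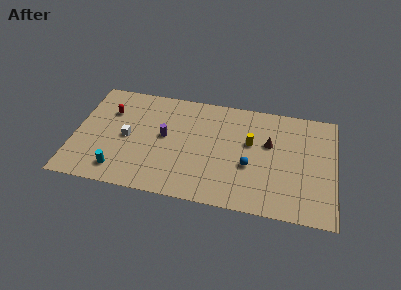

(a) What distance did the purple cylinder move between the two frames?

3.1

The purple cylinder was near (3.7, 3.8) before and (6.3, 5.4) after, so it travelled √(2.6² + 1.6²) ≈ 3.1 units.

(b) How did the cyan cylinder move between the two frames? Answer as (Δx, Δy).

(-1.0, 0.4)

The cyan cylinder started near (4.3, 1.3) and ended near (3.3, 1.7).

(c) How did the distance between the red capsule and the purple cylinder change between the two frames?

+0.8

The distance was about 3.5 in the first image and 4.3 in the second, so they moved 0.8 units further apart.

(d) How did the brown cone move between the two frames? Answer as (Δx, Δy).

(-0.5, -0.6)

The brown cone was at about (14.1, 6.8) and moved to about (13.6, 6.2).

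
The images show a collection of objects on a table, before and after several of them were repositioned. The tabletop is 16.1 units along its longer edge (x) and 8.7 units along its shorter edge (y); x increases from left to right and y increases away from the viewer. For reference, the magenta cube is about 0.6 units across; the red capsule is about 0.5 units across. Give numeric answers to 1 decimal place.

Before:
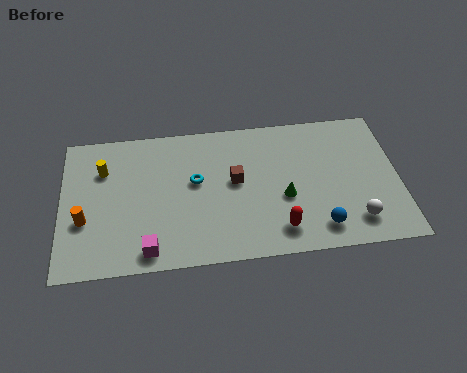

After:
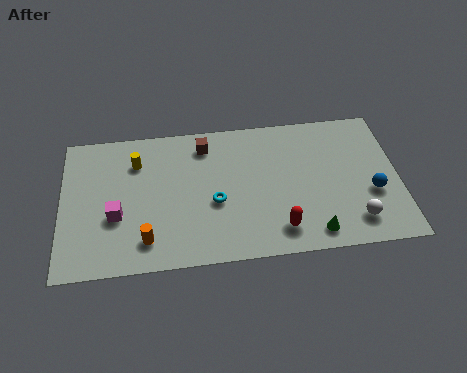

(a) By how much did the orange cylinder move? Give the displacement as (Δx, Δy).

(2.9, -1.5)

From the two frames, the orange cylinder sits at roughly (1.1, 3.2) before and (4.0, 1.7) after.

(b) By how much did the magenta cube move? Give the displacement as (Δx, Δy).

(-1.5, 2.2)

From the two frames, the magenta cube sits at roughly (4.1, 1.1) before and (2.6, 3.3) after.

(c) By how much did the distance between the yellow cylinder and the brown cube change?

-3.1

Before: roughly 6.5 units apart; after: 3.4. That's 3.1 units closer together.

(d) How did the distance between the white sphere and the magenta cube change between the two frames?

+1.6

Before: roughly 9.8 units apart; after: 11.4. That's 1.6 units further apart.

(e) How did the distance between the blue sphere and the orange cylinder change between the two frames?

-0.3

They were about 11.2 units apart before and 10.9 after — 0.3 units closer together.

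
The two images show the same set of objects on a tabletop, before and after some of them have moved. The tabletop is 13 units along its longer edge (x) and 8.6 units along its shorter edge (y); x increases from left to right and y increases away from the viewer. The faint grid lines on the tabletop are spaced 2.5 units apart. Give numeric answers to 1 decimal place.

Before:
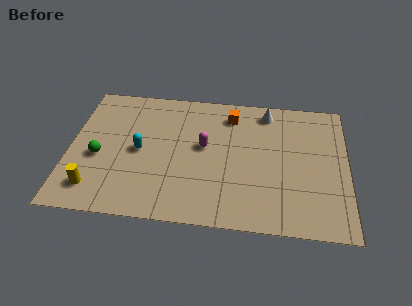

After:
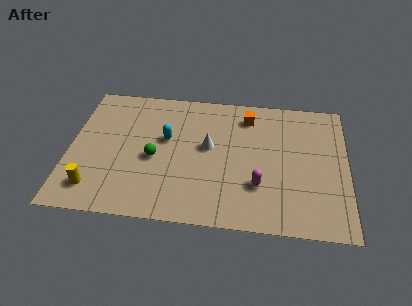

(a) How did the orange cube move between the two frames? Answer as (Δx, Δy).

(0.8, 0.0)

The orange cube was at about (7.5, 7.0) and moved to about (8.3, 7.0).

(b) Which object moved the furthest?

the white cone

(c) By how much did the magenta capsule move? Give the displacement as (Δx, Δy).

(2.6, -2.2)

The magenta capsule started near (6.3, 4.8) and ended near (8.9, 2.6).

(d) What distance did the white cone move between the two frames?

3.7

The white cone moved from about (9.2, 7.4) to (6.5, 4.8), a distance of √(2.7² + 2.6²) ≈ 3.7.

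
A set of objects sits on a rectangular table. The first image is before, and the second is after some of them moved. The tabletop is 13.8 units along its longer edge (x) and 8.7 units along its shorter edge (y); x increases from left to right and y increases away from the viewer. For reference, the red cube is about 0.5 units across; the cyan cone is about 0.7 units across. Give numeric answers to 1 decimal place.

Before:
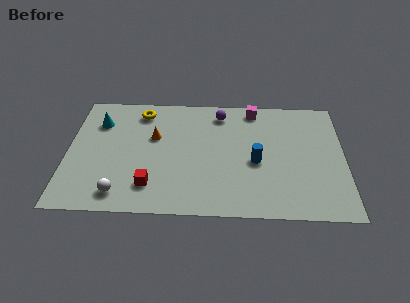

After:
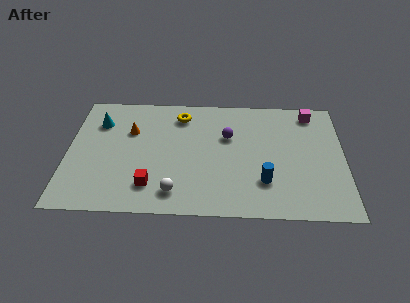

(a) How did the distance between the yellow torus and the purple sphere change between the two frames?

-1.2

They were about 4.0 units apart before and 2.8 after — 1.2 units closer together.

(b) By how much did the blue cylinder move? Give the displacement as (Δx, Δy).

(0.4, -1.4)

From the two frames, the blue cylinder sits at roughly (9.4, 3.8) before and (9.8, 2.4) after.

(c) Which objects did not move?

the red cube and the cyan cone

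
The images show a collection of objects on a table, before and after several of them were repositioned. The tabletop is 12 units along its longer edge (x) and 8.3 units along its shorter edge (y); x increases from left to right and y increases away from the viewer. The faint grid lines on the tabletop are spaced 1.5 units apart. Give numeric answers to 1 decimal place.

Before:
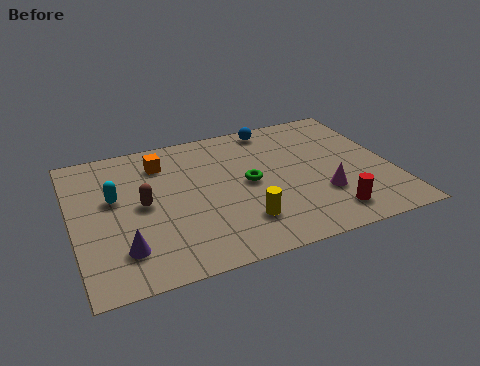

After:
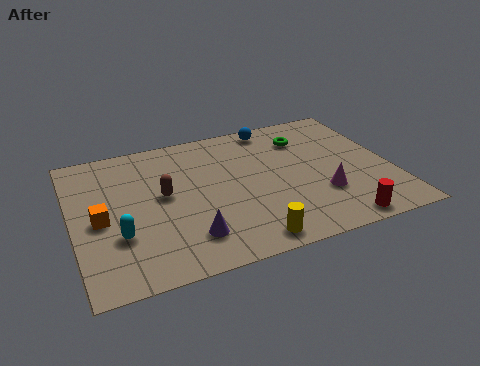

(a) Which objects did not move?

the magenta cone and the blue sphere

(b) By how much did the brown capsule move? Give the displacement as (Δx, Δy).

(0.8, 0.3)

From the two frames, the brown capsule sits at roughly (2.6, 4.2) before and (3.4, 4.5) after.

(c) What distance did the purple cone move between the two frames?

2.4

The purple cone was near (1.7, 1.9) before and (4.1, 1.8) after, so it travelled √(2.4² + 0.1²) ≈ 2.4 units.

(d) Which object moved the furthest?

the orange cube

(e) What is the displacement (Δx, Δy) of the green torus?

(2.4, 2.1)

The green torus started near (6.6, 4.2) and ended near (9.0, 6.3).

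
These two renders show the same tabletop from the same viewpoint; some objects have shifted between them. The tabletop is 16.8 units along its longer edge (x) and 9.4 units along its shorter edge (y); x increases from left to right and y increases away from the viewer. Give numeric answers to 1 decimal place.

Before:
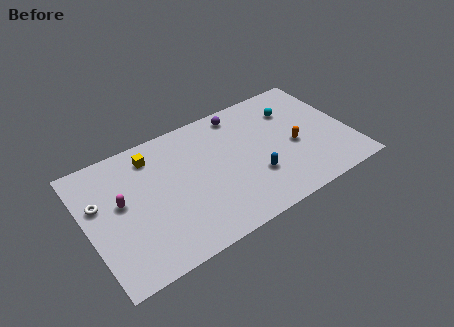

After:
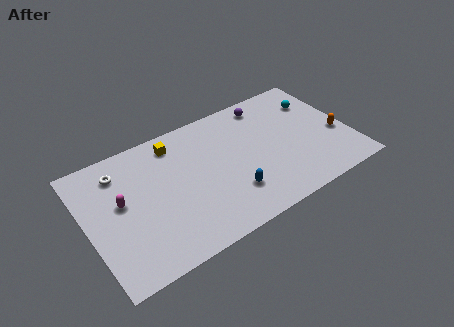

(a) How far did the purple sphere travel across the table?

1.8

From (10.3, 8.2) to (12.1, 8.1), the purple sphere covered √(1.8² + 0.1²) ≈ 1.8 units.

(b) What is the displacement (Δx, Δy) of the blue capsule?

(-1.6, -0.5)

The blue capsule started near (10.4, 3.0) and ended near (8.8, 2.5).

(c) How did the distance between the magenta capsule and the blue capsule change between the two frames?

-1.3

The distance was about 8.5 in the first image and 7.2 in the second, so they moved 1.3 units closer together.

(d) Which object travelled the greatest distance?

the orange capsule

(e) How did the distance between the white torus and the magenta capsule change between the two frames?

+0.8

They were about 1.4 units apart before and 2.2 after — 0.8 units further apart.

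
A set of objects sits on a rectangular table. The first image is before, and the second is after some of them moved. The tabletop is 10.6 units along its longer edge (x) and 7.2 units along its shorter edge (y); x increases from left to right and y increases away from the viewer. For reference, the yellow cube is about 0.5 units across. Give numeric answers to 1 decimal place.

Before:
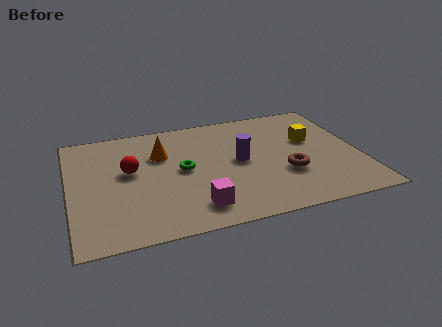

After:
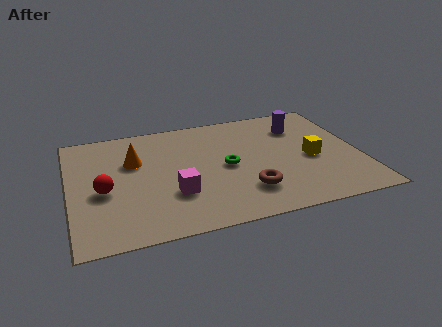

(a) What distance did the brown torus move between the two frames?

1.7

From (7.8, 2.5) to (6.3, 1.8), the brown torus covered √(1.5² + 0.7²) ≈ 1.7 units.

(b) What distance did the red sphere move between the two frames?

1.4

The red sphere was near (2.2, 4.1) before and (1.2, 3.1) after, so it travelled √(1.0² + 1.0²) ≈ 1.4 units.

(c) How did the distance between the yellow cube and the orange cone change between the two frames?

+1.1

Before: roughly 5.5 units apart; after: 6.6. That's 1.1 units further apart.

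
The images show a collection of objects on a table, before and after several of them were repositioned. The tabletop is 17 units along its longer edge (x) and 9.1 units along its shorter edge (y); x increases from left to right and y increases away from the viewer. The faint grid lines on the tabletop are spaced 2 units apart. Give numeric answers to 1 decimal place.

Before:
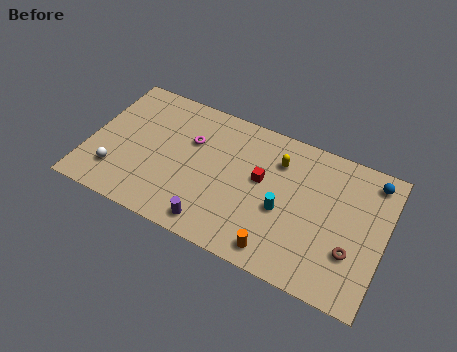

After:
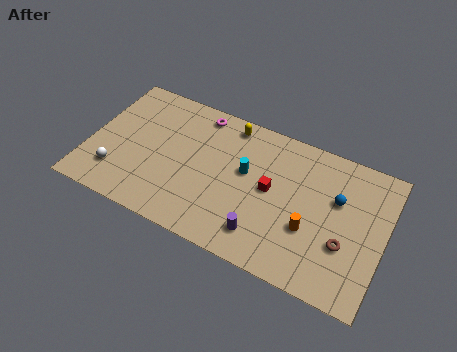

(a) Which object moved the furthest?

the yellow capsule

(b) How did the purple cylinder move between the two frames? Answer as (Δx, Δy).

(2.8, 0.6)

The purple cylinder was at about (7.6, 1.2) and moved to about (10.4, 1.8).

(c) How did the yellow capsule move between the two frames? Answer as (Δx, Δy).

(-3.0, 1.2)

The yellow capsule was at about (10.7, 6.8) and moved to about (7.7, 8.0).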